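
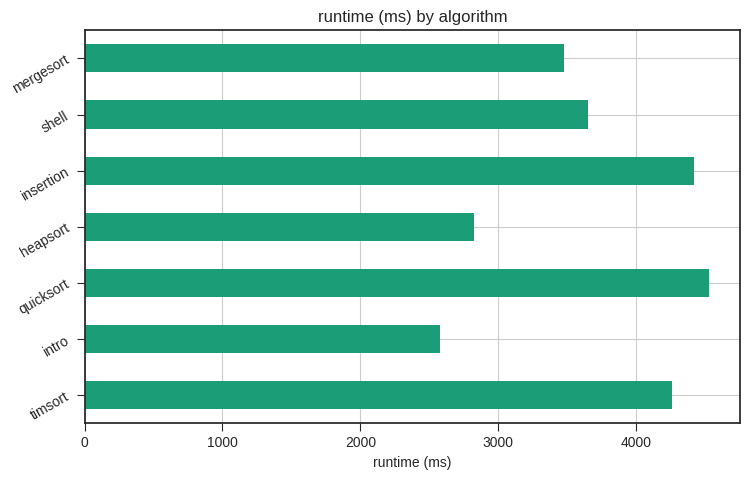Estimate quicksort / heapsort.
≈ 1.5×

quicksort ≈ 4500, heapsort ≈ 3000; 4500/3000 ≈ 1.5.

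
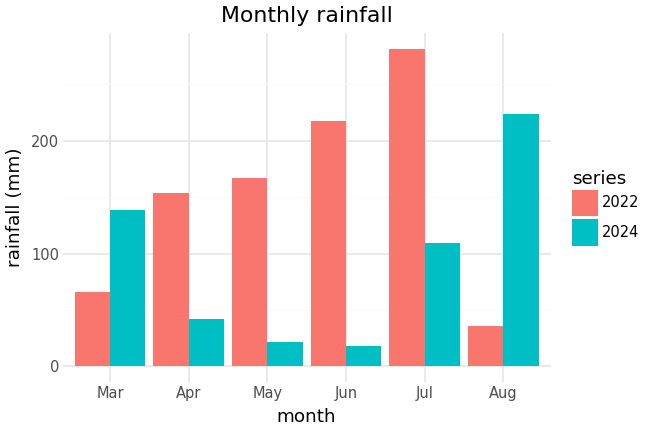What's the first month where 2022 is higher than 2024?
Mar: 2022 ≈ 75 vs 2024 ≈ 150 (not yet); Apr: 2022 ≈ 150 vs 2024 ≈ 50 (first crossover).

Apr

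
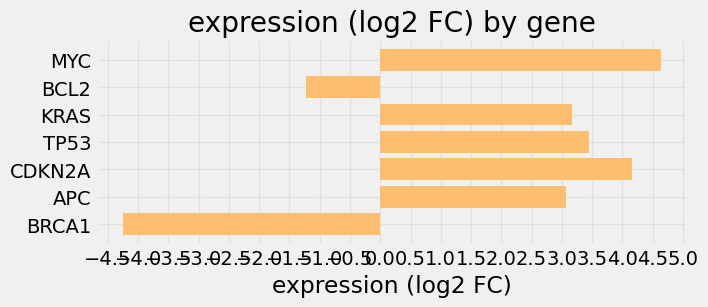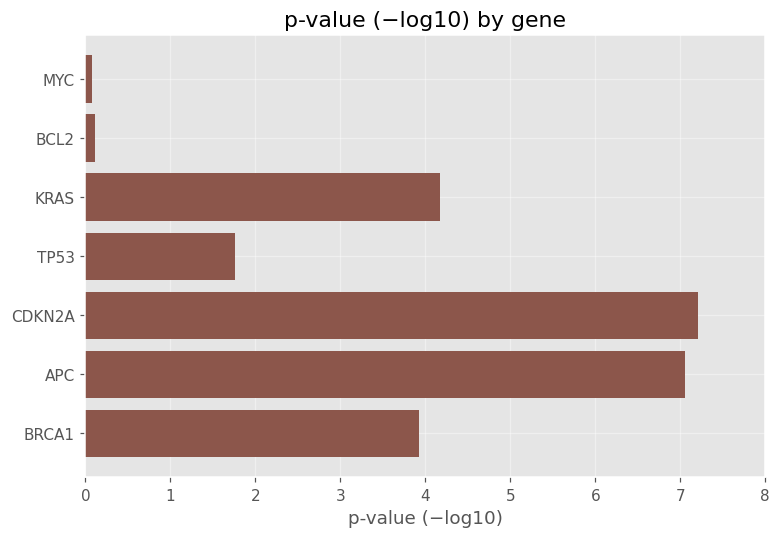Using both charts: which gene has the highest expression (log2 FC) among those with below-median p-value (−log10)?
Chart 2 median p-value (−log10) ≈ 4; below-median genes: MYC, BCL2, TP53. Among those, MYC has the highest expression (log2 FC) (≈ 4.5).

MYC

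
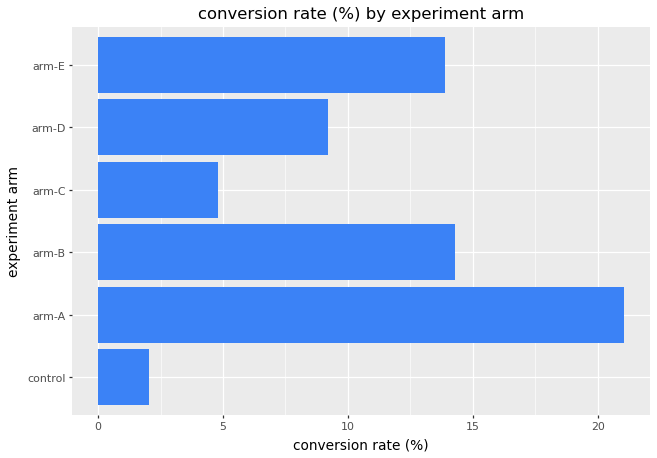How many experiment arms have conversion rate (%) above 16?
Above 16: arm-A.

1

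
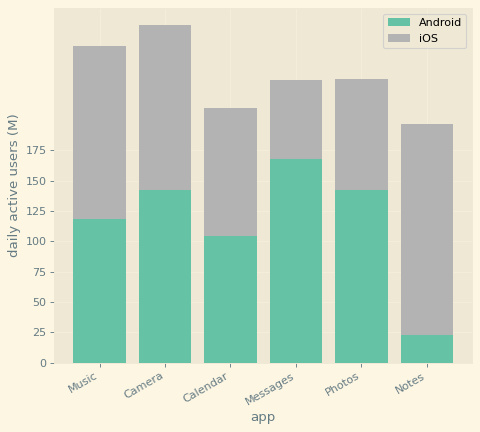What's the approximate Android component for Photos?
Android top ≈ 150, bottom ≈ 0; segment ≈ 150.

≈ 150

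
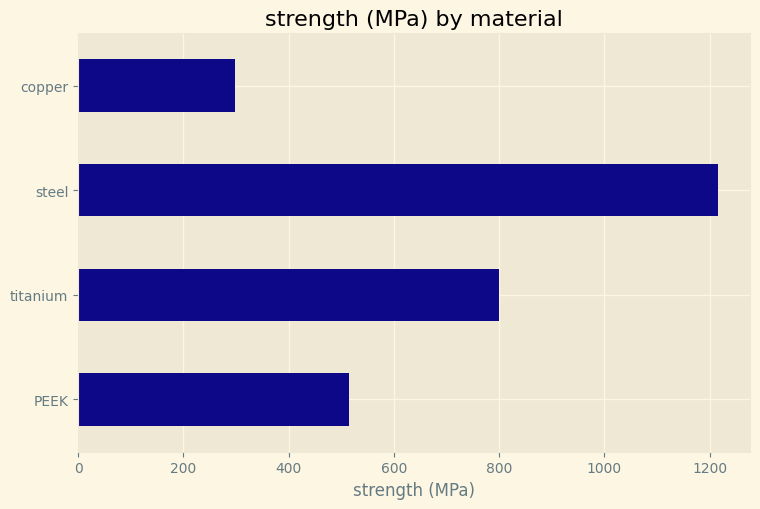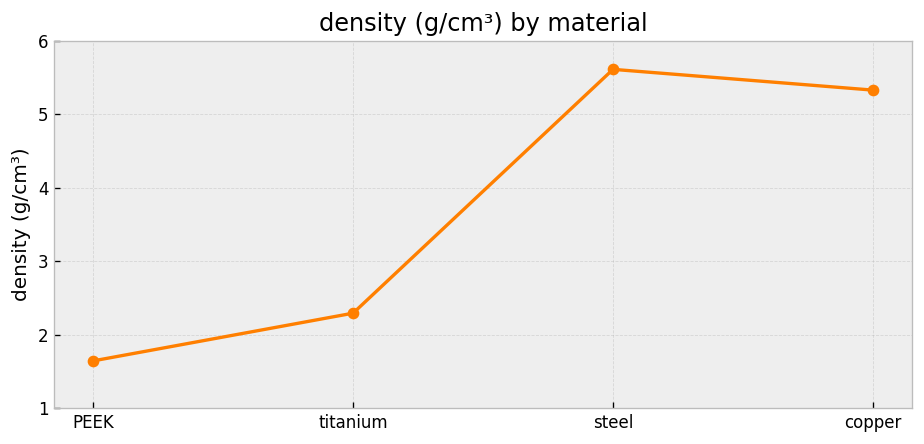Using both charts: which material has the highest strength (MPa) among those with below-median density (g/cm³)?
Chart 2 median density (g/cm³) ≈ 4; below-median materials: PEEK, titanium. Among those, titanium has the highest strength (MPa) (≈ 800).

titanium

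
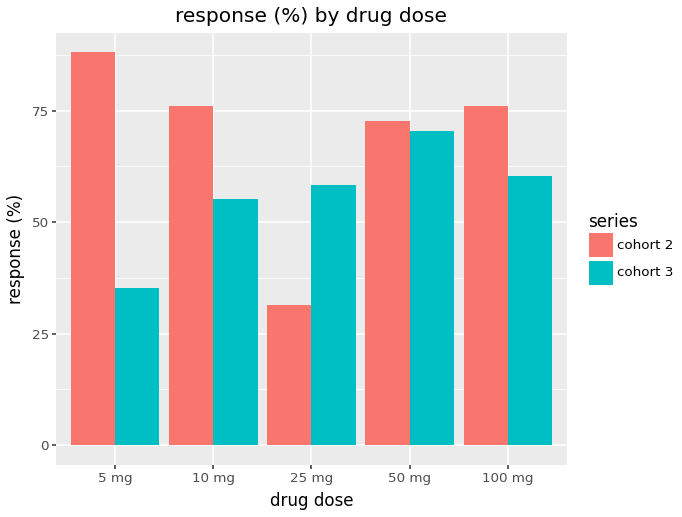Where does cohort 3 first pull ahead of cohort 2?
10 mg: cohort 3 ≈ 60 vs cohort 2 ≈ 80 (not yet); 25 mg: cohort 3 ≈ 60 vs cohort 2 ≈ 30 (first crossover).

25 mg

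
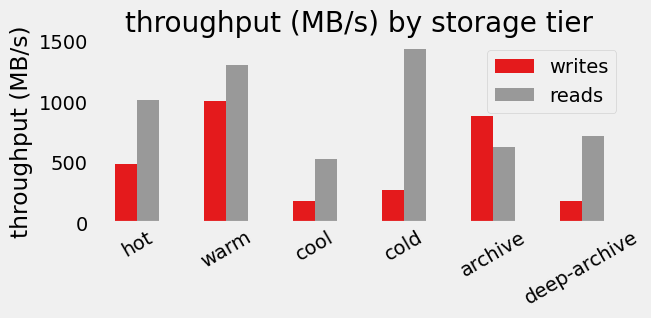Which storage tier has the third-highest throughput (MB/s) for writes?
Top 4 for writes: warm ≈ 1000, archive ≈ 800, hot ≈ 400, cold ≈ 200.

hot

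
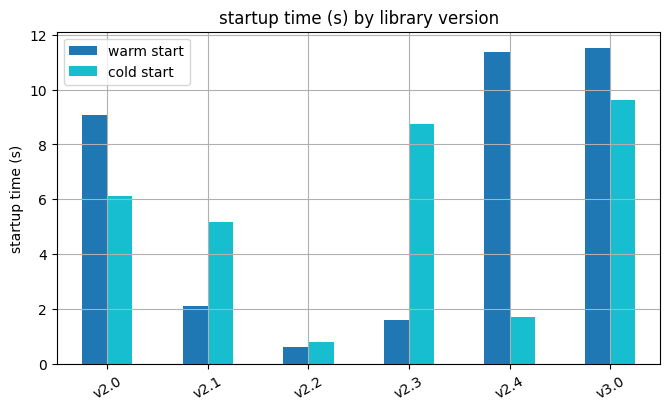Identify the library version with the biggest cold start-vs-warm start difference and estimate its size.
v2.4, ≈ 9 s

v2.4: cold start ≈ 2, warm start ≈ 11 → gap ≈ 9. Next-largest (v2.3) is only ≈ 7.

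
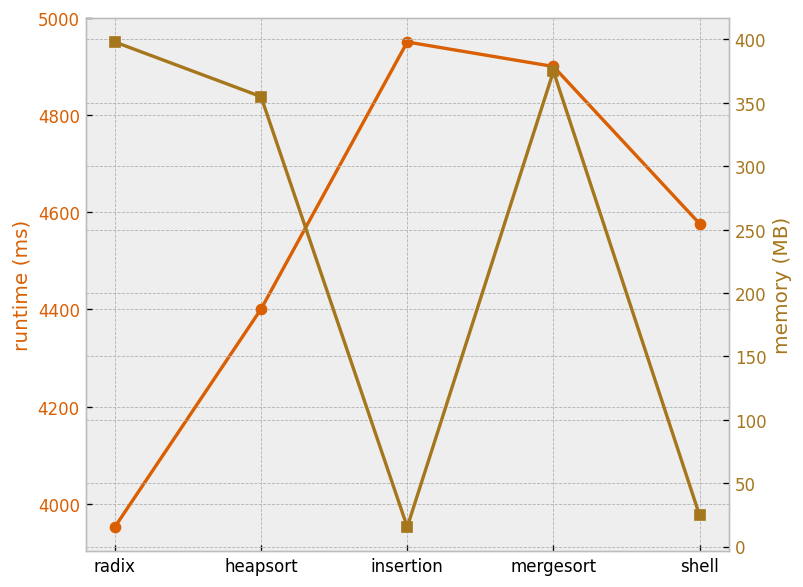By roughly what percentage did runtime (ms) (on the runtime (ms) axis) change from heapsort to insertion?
heapsort ≈ 4400, insertion ≈ 5000; (5000 − 4400) / 4400 ≈ +13.6%.

≈ +13.6%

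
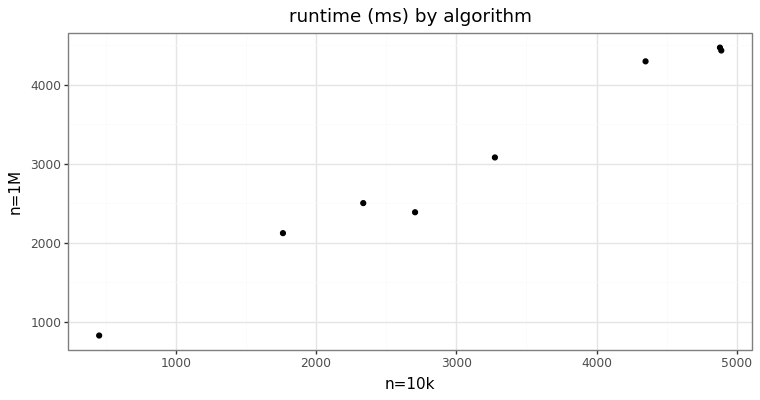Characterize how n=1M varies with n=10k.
positive, strong

Points are positively correlated; strong (|r| ≈ 1.0).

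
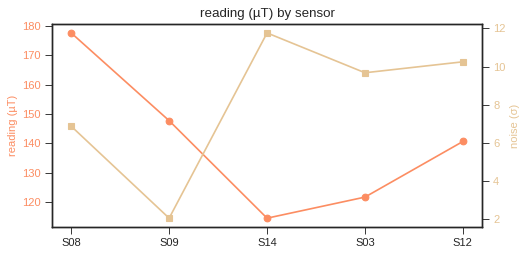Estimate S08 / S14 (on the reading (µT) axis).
S08 ≈ 180, S14 ≈ 110; 180/110 ≈ 1.64.

≈ 1.64×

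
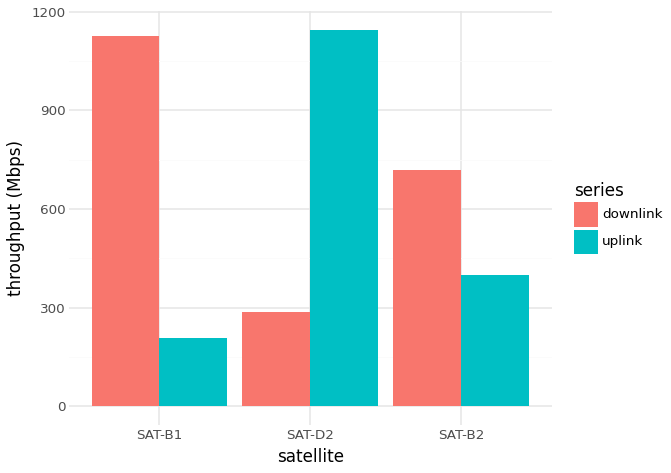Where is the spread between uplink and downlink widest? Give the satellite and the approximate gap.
SAT-B1, ≈ 900 Mbps

SAT-B1: uplink ≈ 200, downlink ≈ 1100 → gap ≈ 900. Next-largest (SAT-D2) is only ≈ 800.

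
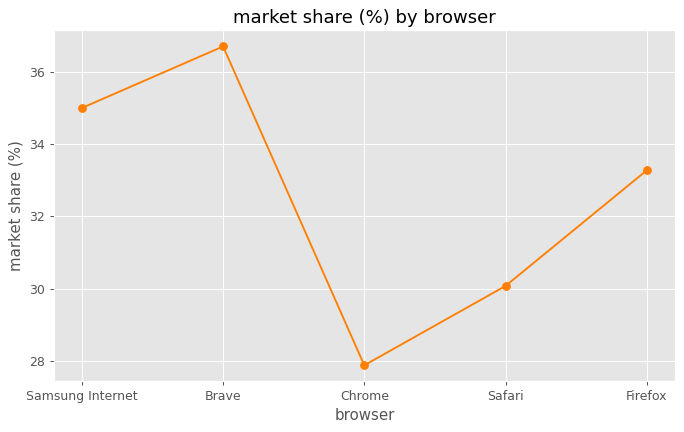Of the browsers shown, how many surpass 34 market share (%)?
Above 34: Samsung Internet, Brave.

2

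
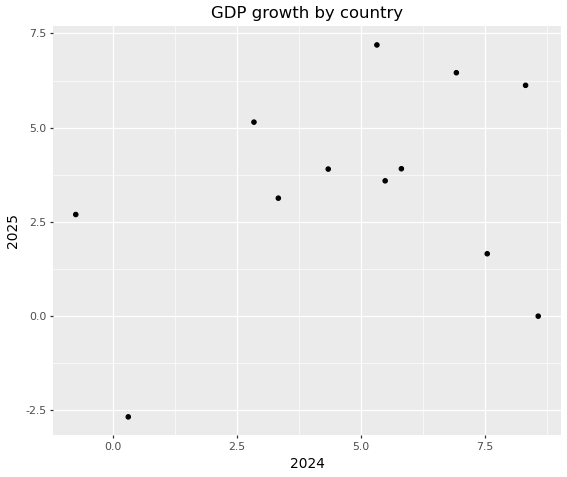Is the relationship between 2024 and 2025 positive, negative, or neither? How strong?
Points are positively correlated; weak (|r| ≈ 0.3).

positive, weak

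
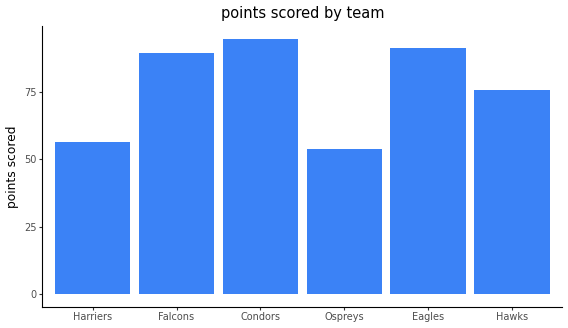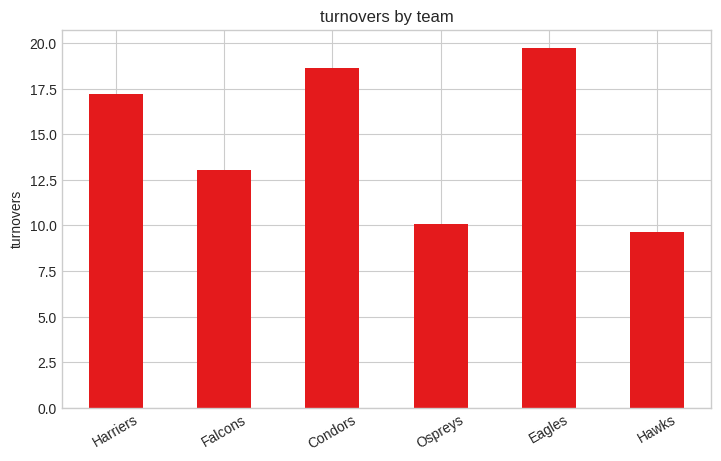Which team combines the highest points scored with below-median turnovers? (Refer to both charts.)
Falcons

Chart 2 median turnovers ≈ 16; below-median teams: Falcons, Ospreys, Hawks. Among those, Falcons has the highest points scored (≈ 90).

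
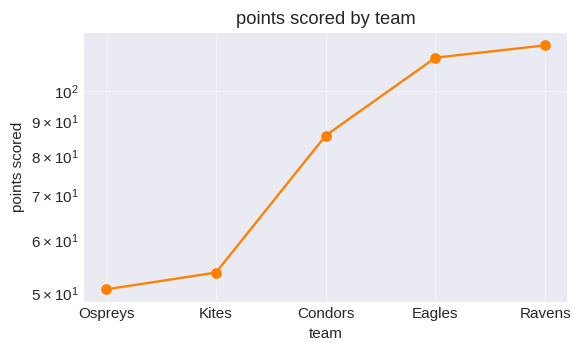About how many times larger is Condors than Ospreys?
Condors ≈ 90, Ospreys ≈ 50; 90/50 ≈ 1.8.

≈ 1.8×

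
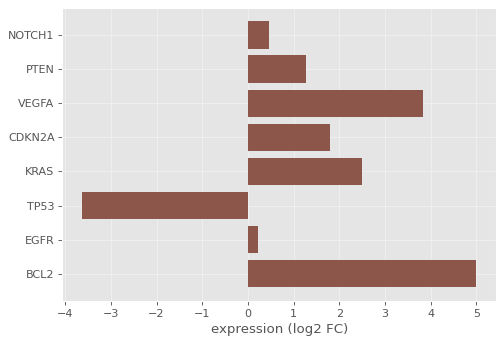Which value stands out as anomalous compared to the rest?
TP53 ≈ -4; the rest sit between ≈ 0 and ≈ 5.

TP53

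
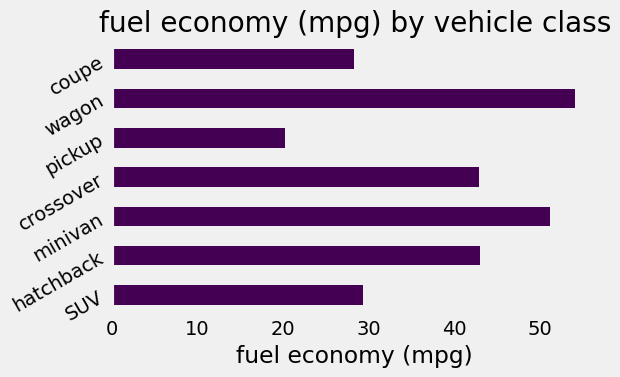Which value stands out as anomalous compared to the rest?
pickup ≈ 20; the rest sit between ≈ 30 and ≈ 55.

pickup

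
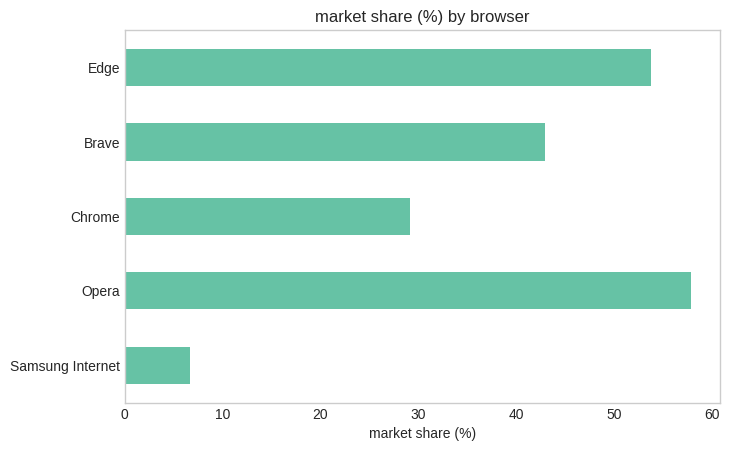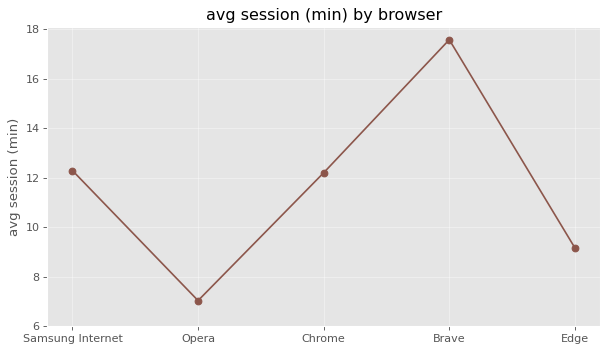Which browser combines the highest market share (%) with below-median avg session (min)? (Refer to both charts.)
Chart 2 median avg session (min) ≈ 12; below-median browsers: Opera, Edge. Among those, Opera has the highest market share (%) (≈ 60).

Opera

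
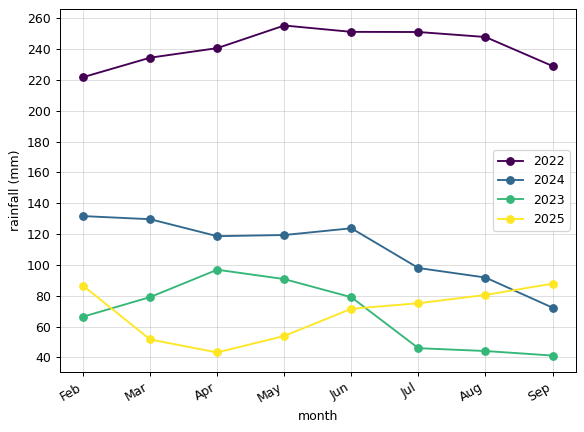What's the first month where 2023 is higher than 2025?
Mar

Feb: 2023 ≈ 60 vs 2025 ≈ 80 (not yet); Mar: 2023 ≈ 80 vs 2025 ≈ 60 (first crossover).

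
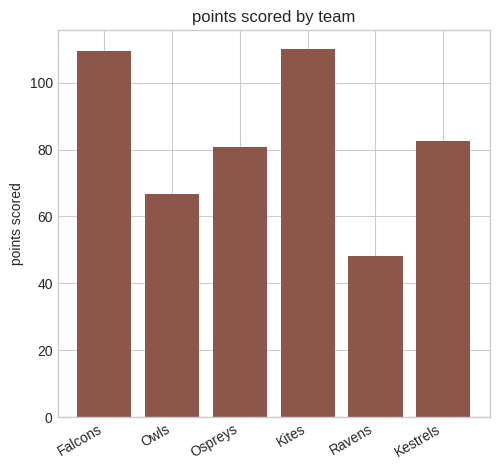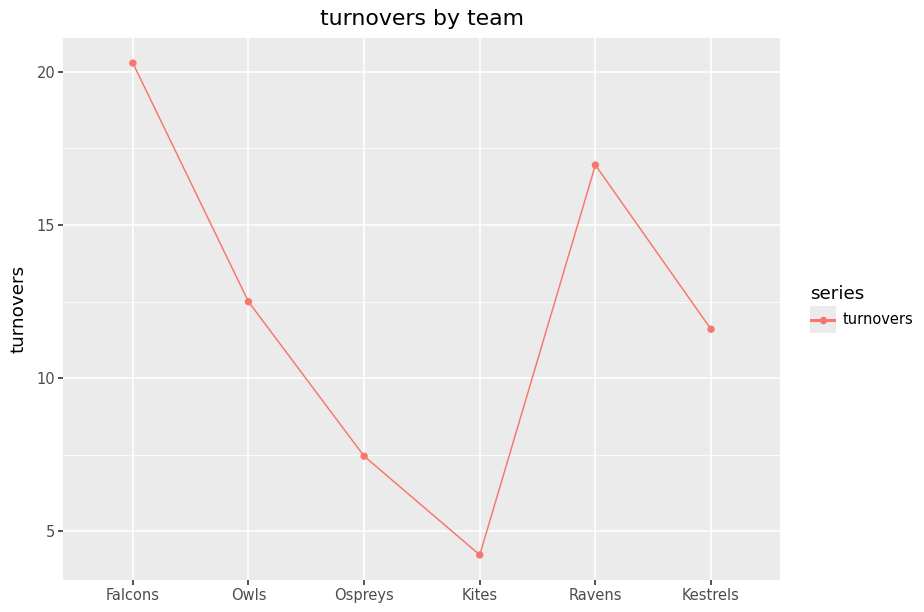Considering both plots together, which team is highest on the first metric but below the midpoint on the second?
Chart 2 median turnovers ≈ 12; below-median teams: Ospreys, Kites, Kestrels. Among those, Kites has the highest points scored (≈ 120).

Kites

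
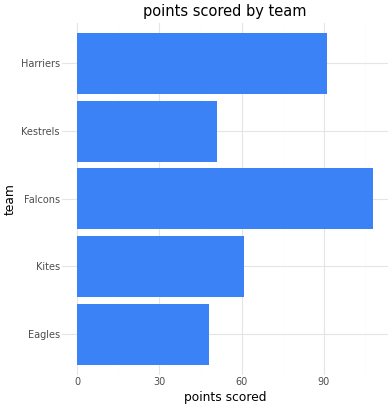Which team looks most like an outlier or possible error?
Falcons

Falcons ≈ 110; the rest sit between ≈ 50 and ≈ 90.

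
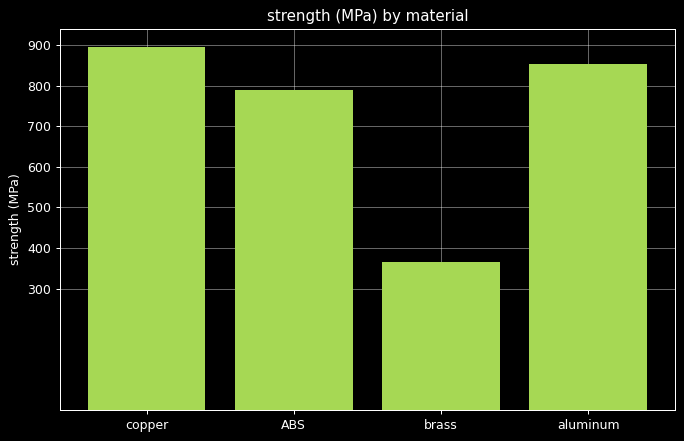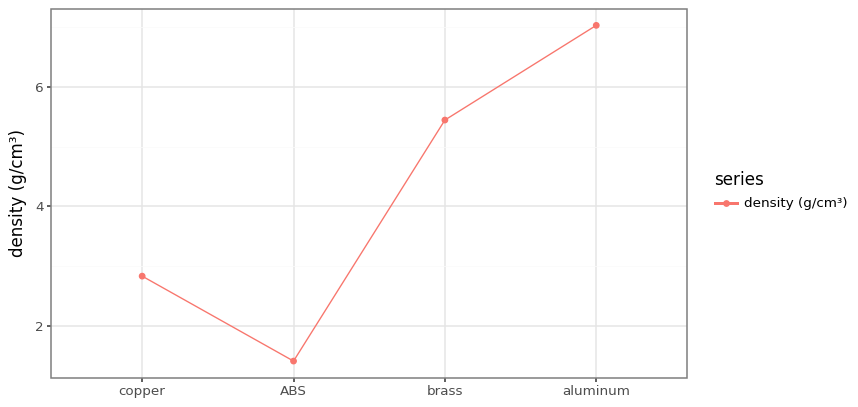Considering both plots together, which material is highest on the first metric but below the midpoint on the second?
Chart 2 median density (g/cm³) ≈ 4; below-median materials: copper, ABS. Among those, copper has the highest strength (MPa) (≈ 900).

copper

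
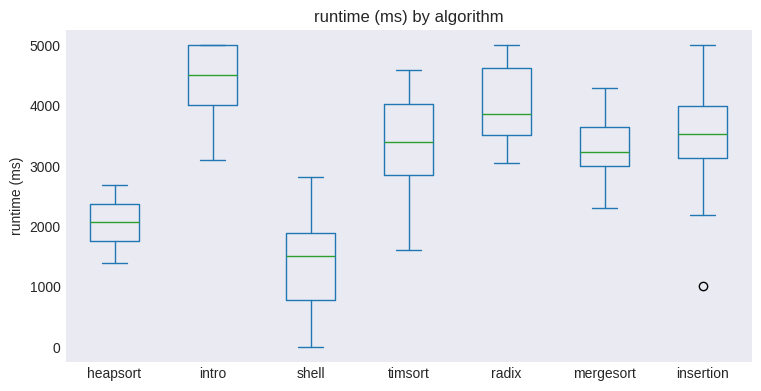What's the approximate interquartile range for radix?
≈ 1000

Q3 ≈ 4500, Q1 ≈ 3500; IQR ≈ 1000.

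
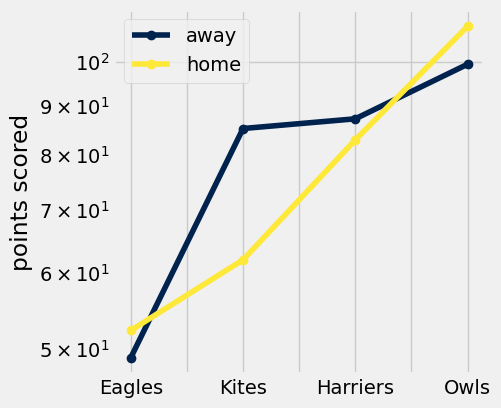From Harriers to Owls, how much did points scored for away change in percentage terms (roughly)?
≈ +11.1%

Harriers ≈ 90, Owls ≈ 100; (100 − 90) / 90 ≈ +11.1%.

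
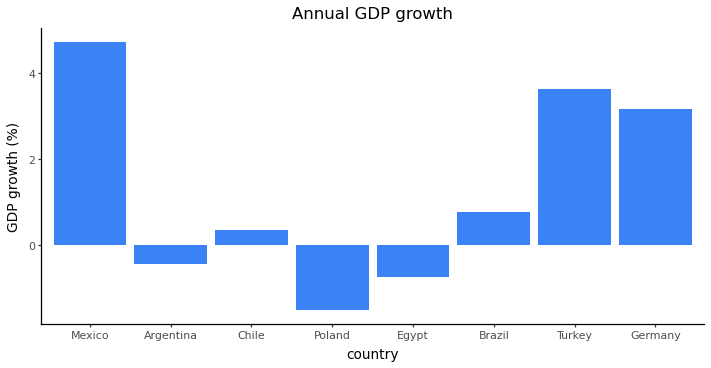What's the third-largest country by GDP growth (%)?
Germany

Top 4: Mexico ≈ 5, Turkey ≈ 4, Germany ≈ 3, Brazil ≈ 1.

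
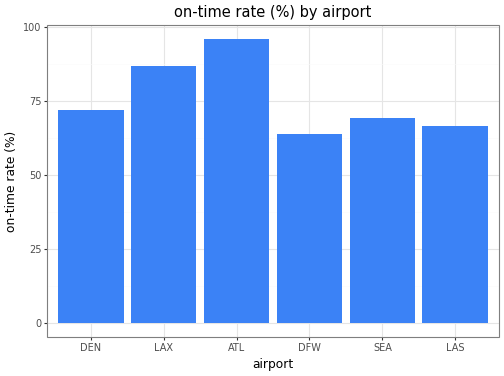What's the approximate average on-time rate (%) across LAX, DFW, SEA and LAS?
≈ 72

(90 + 60 + 70 + 70) / 4 ≈ 72.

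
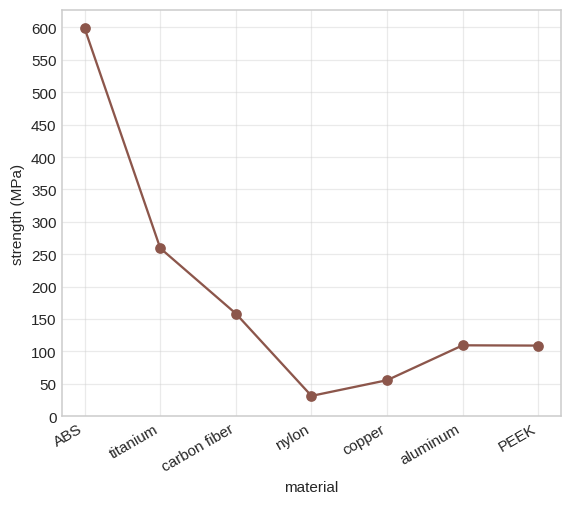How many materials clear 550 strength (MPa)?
1

Above 550: ABS.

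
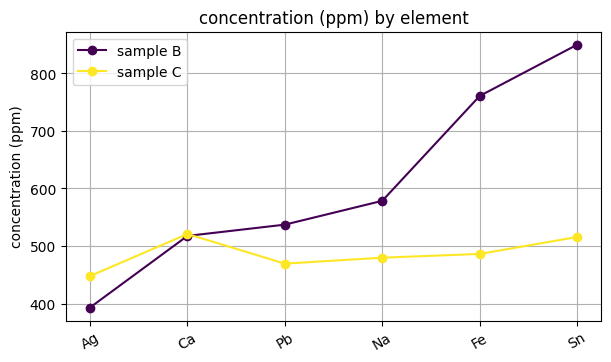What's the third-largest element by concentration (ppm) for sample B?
Na

Top 4 for sample B: Sn ≈ 850, Fe ≈ 750, Na ≈ 600, Pb ≈ 550.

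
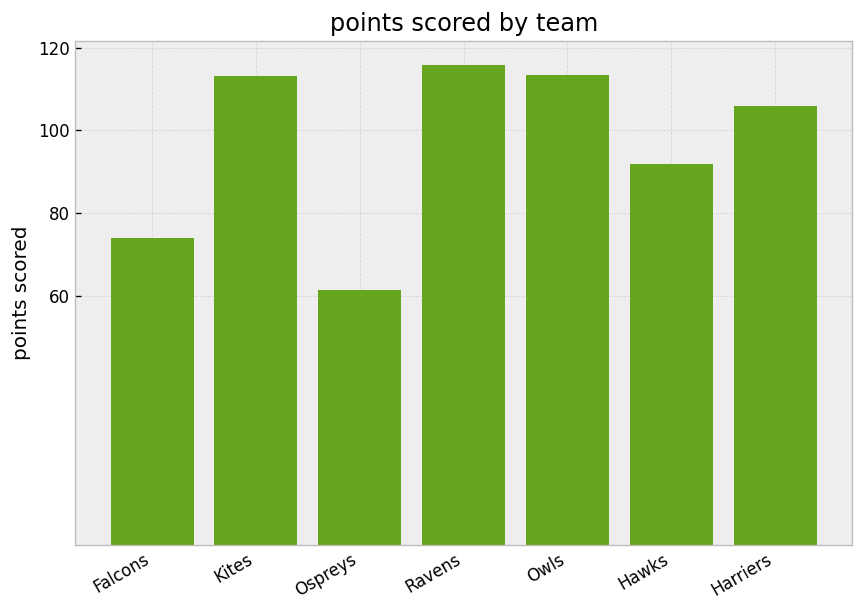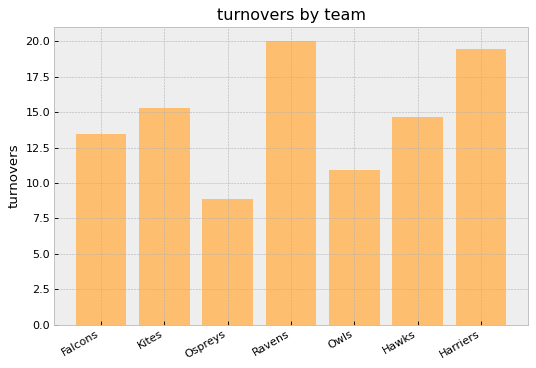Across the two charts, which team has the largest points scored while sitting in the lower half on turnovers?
Chart 2 median turnovers ≈ 14; below-median teams: Falcons, Ospreys, Owls. Among those, Owls has the highest points scored (≈ 120).

Owls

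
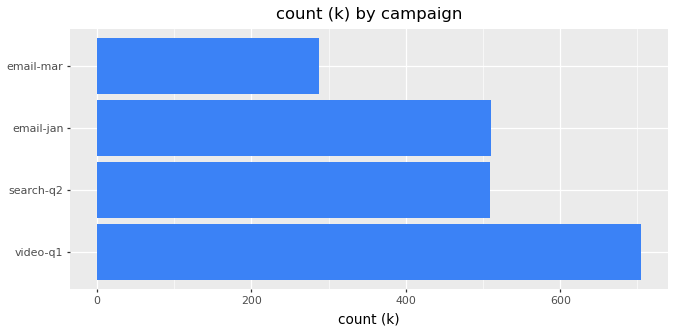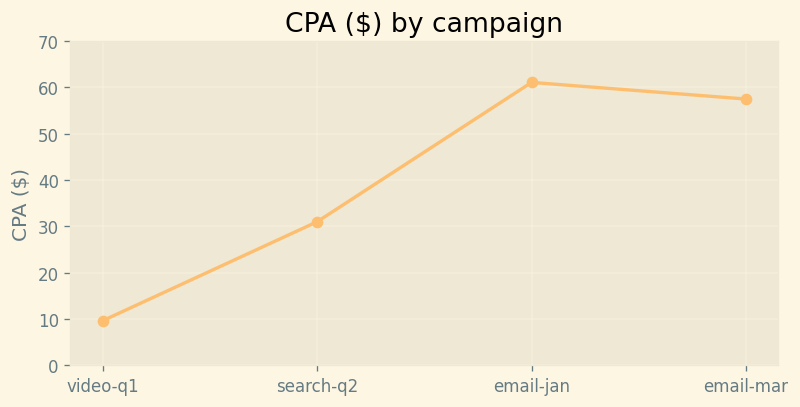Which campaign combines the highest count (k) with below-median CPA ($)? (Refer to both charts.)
Chart 2 median CPA ($) ≈ 40; below-median campaigns: video-q1, search-q2. Among those, video-q1 has the highest count (k) (≈ 700).

video-q1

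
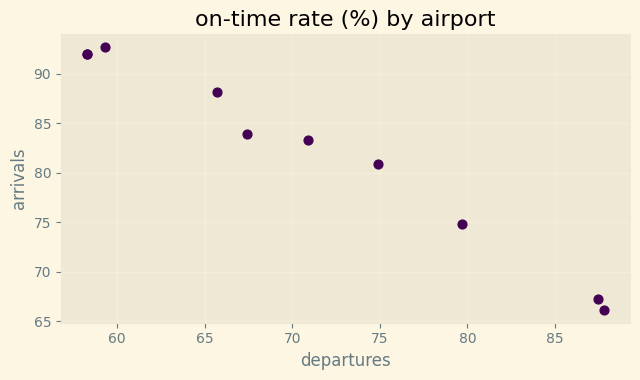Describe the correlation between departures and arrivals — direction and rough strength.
Points are negatively correlated; strong (|r| ≈ 1.0).

negative, strong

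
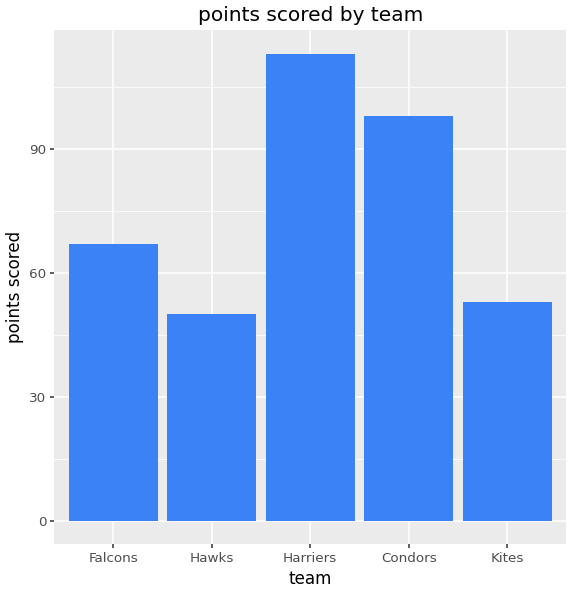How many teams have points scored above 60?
Above 60: Falcons, Harriers, Condors.

3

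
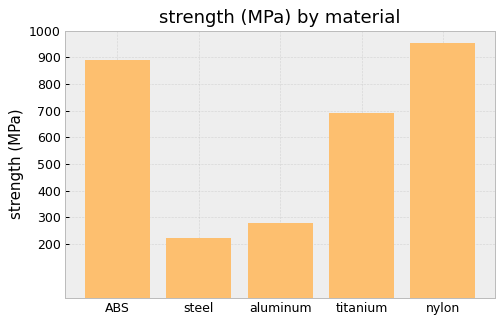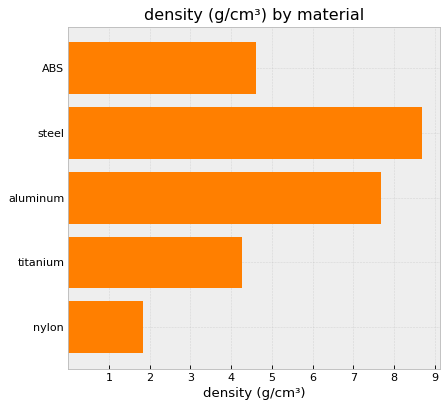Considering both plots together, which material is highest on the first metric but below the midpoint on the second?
Chart 2 median density (g/cm³) ≈ 5; below-median materials: titanium, nylon. Among those, nylon has the highest strength (MPa) (≈ 1000).

nylon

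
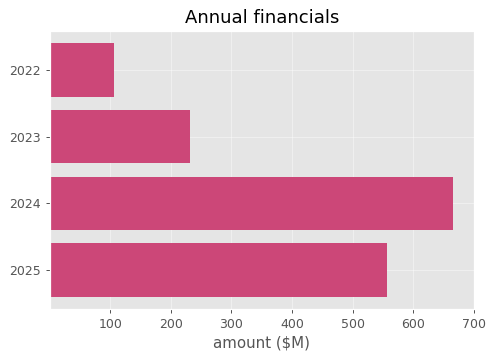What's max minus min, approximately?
Max 2024 ≈ 700, min 2022 ≈ 100; range ≈ 600.

≈ 600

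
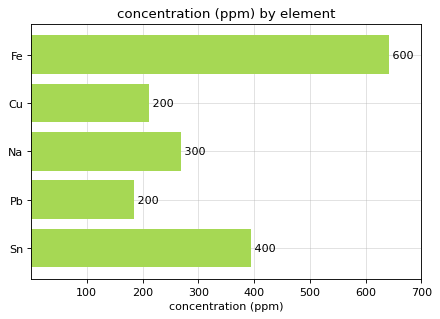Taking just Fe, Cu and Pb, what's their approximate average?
(600 + 200 + 200) / 3 ≈ 333.

≈ 333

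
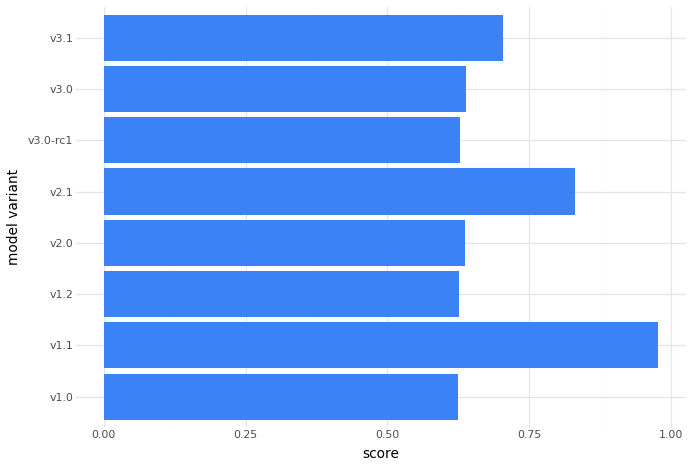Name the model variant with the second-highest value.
v2.1

Top 3: v1.1 ≈ 1.0, v2.1 ≈ 0.8, v3.1 ≈ 0.7.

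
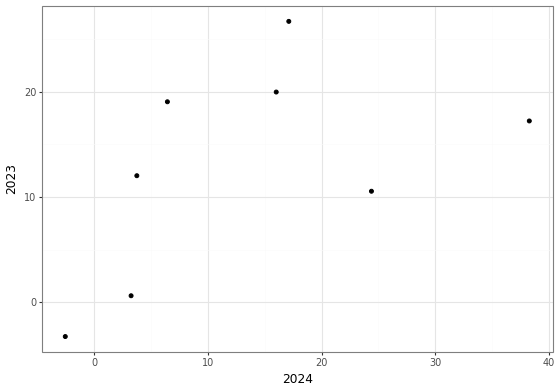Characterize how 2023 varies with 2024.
Points are positively correlated; moderate (|r| ≈ 0.5).

positive, moderate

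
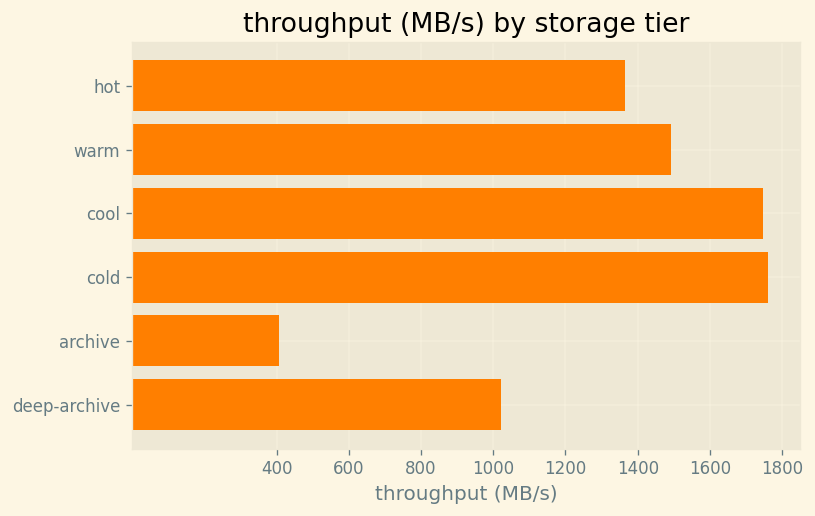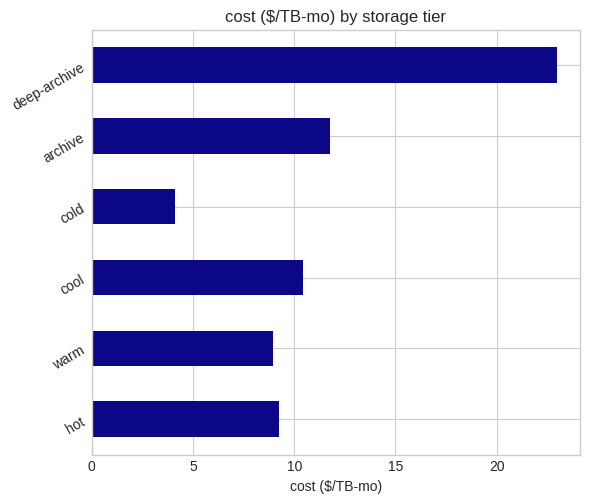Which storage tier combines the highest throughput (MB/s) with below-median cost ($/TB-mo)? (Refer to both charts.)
cold

Chart 2 median cost ($/TB-mo) ≈ 10; below-median storage tiers: hot, warm, cold. Among those, cold has the highest throughput (MB/s) (≈ 1800).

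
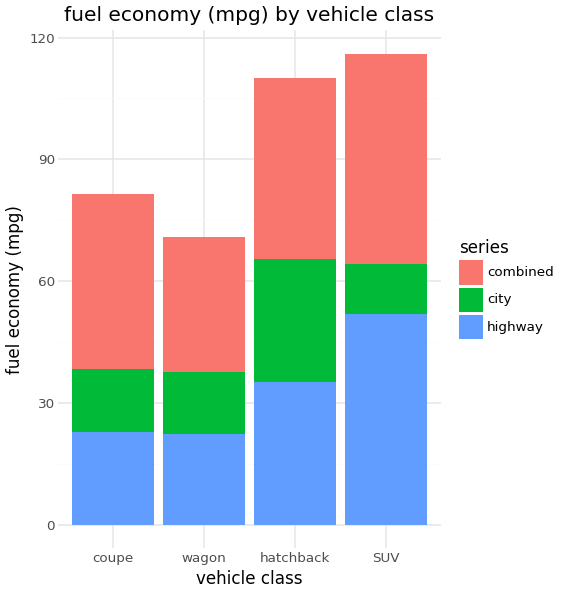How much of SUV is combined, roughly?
combined top ≈ 120, bottom ≈ 60; segment ≈ 60.

≈ 60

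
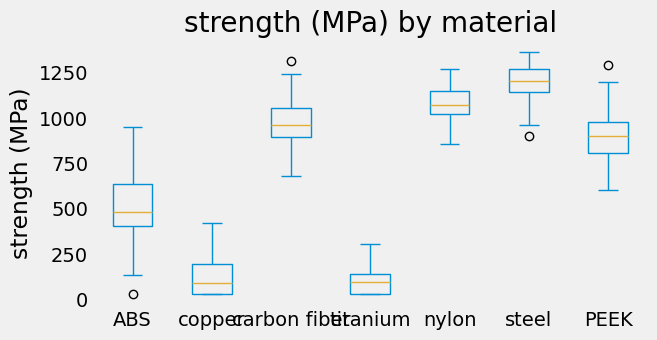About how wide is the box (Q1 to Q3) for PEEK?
≈ 200

Q3 ≈ 1000, Q1 ≈ 800; IQR ≈ 200.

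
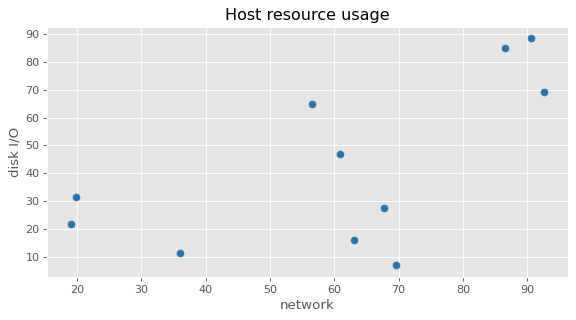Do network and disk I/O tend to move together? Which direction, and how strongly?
positive, moderate

Points are positively correlated; moderate (|r| ≈ 0.6).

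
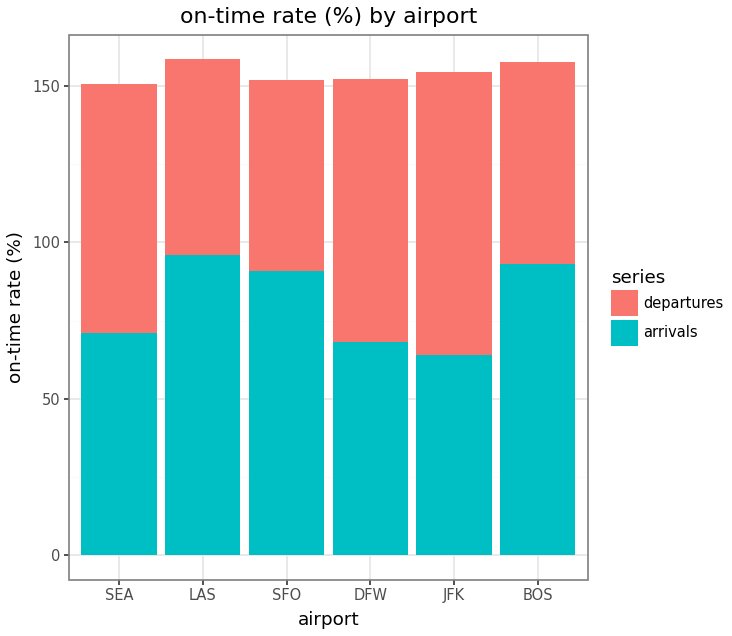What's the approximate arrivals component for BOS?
≈ 100

arrivals top ≈ 100, bottom ≈ 0; segment ≈ 100.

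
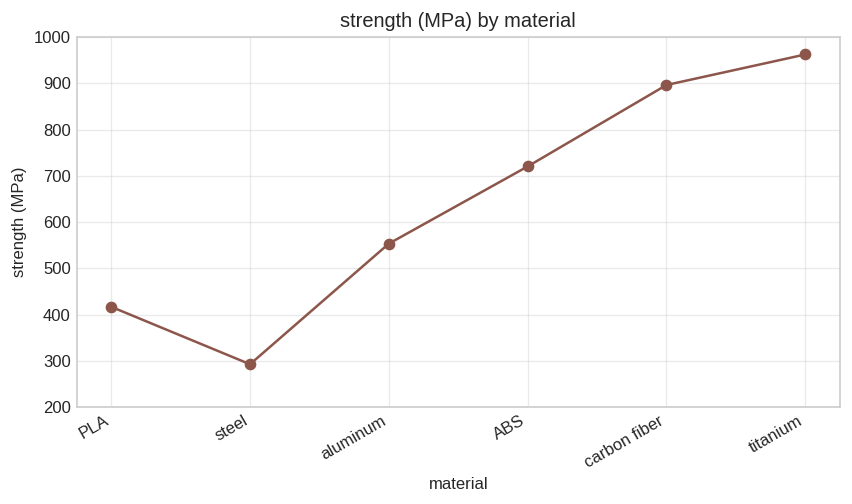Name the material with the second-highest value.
carbon fiber

Top 3: titanium ≈ 1000, carbon fiber ≈ 900, ABS ≈ 700.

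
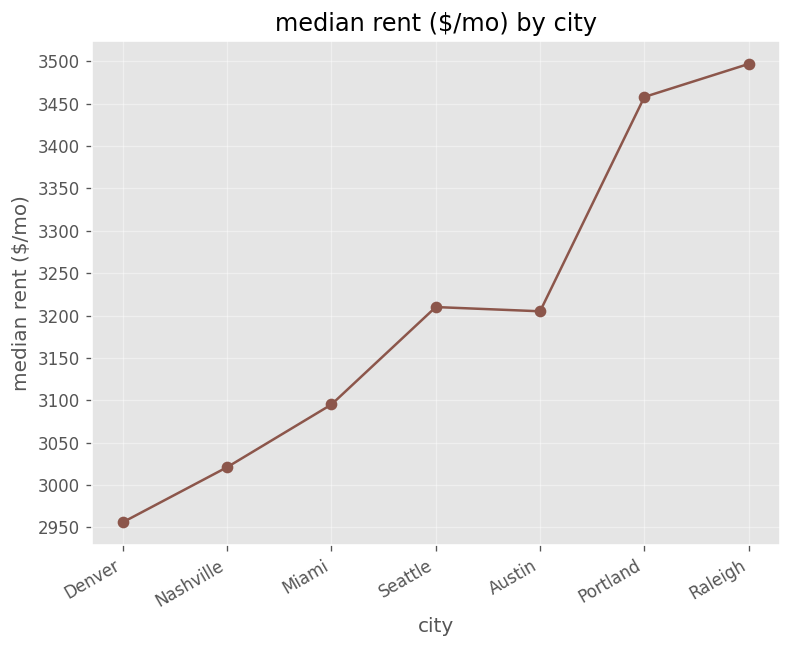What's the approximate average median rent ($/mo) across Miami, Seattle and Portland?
≈ 3250

(3100 + 3200 + 3450) / 3 ≈ 3250.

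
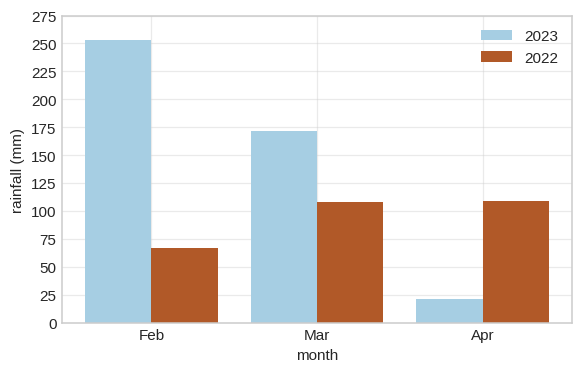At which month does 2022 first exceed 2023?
Mar: 2022 ≈ 100 vs 2023 ≈ 175 (not yet); Apr: 2022 ≈ 100 vs 2023 ≈ 25 (first crossover).

Apr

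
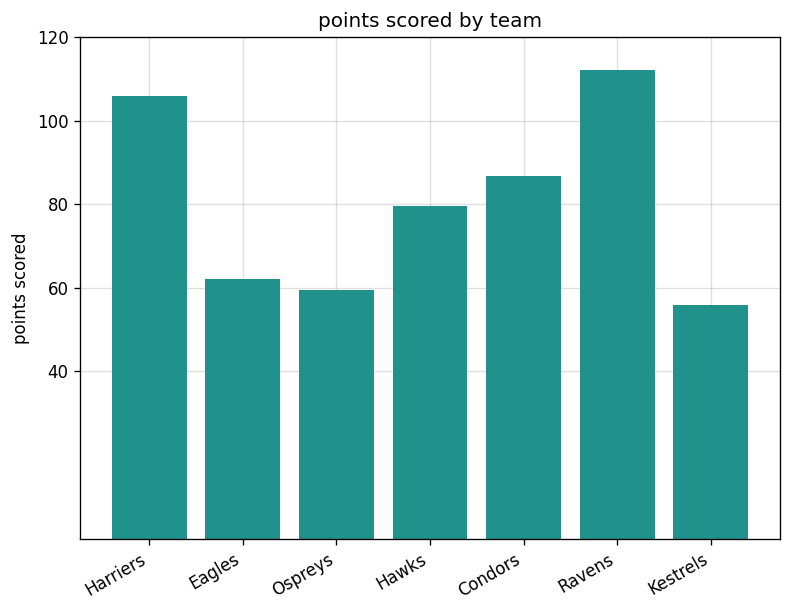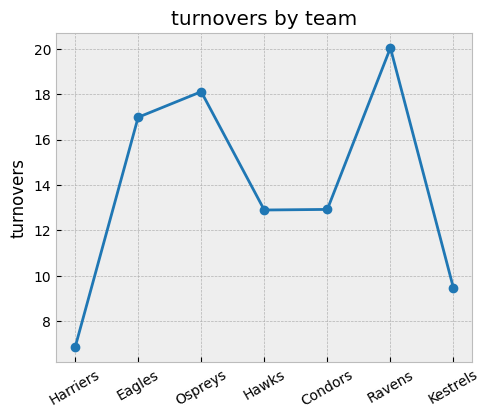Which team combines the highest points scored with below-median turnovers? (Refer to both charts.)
Harriers

Chart 2 median turnovers ≈ 12; below-median teams: Harriers, Hawks, Kestrels. Among those, Harriers has the highest points scored (≈ 100).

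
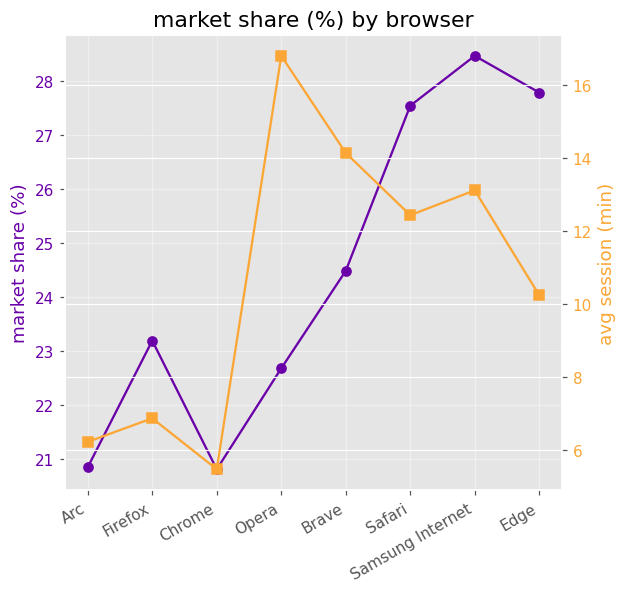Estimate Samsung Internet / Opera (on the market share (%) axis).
≈ 1.22×

Samsung Internet ≈ 28, Opera ≈ 23; 28/23 ≈ 1.22.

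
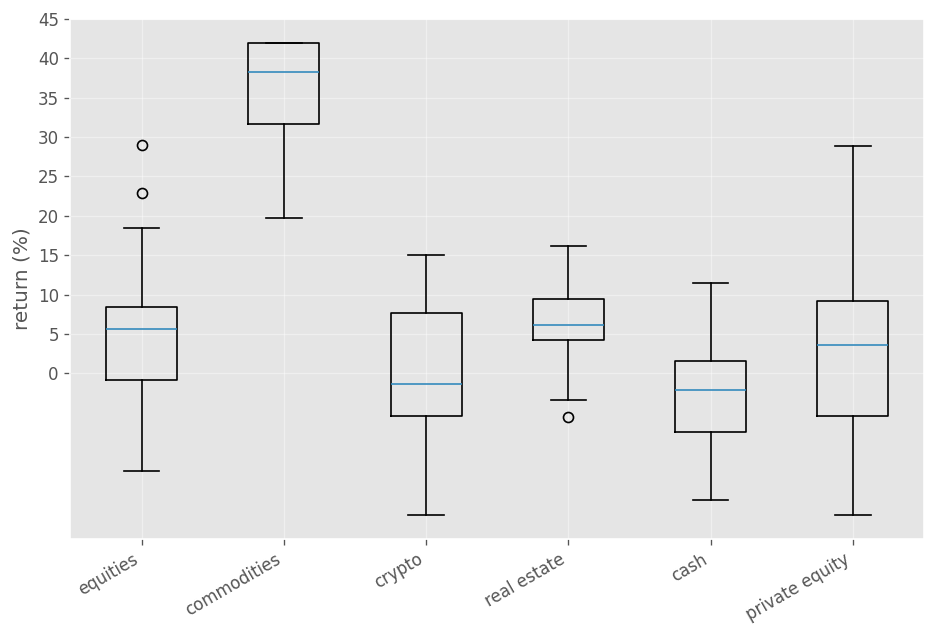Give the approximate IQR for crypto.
Q3 ≈ 10, Q1 ≈ -5; IQR ≈ 15.

≈ 15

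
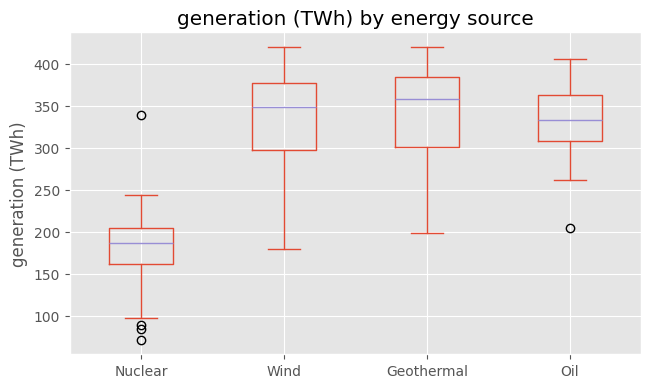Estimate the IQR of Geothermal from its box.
Q3 ≈ 380, Q1 ≈ 300; IQR ≈ 80.

≈ 80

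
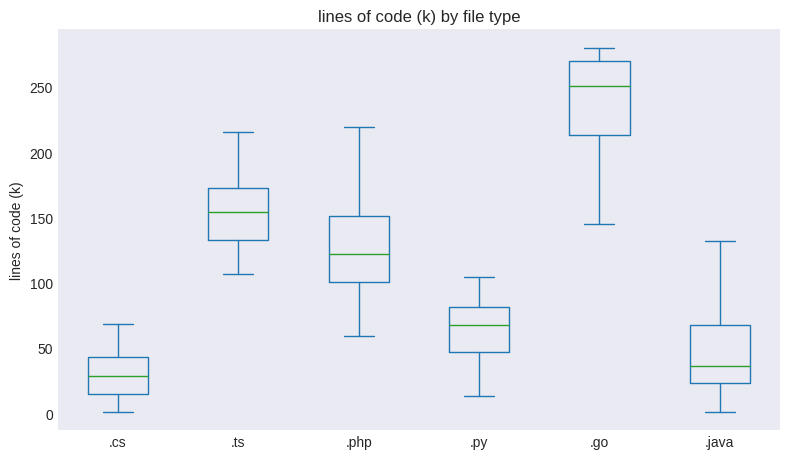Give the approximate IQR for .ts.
≈ 40

Q3 ≈ 180, Q1 ≈ 140; IQR ≈ 40.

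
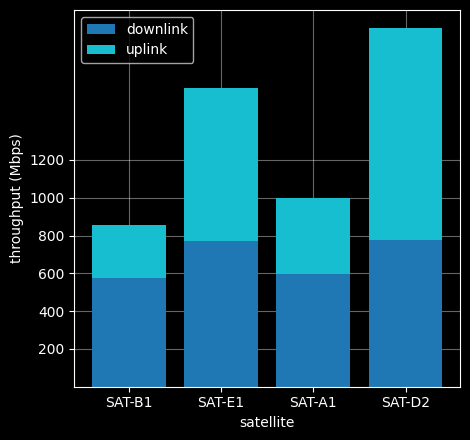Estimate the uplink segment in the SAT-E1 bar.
≈ 800

uplink top ≈ 1600, bottom ≈ 800; segment ≈ 800.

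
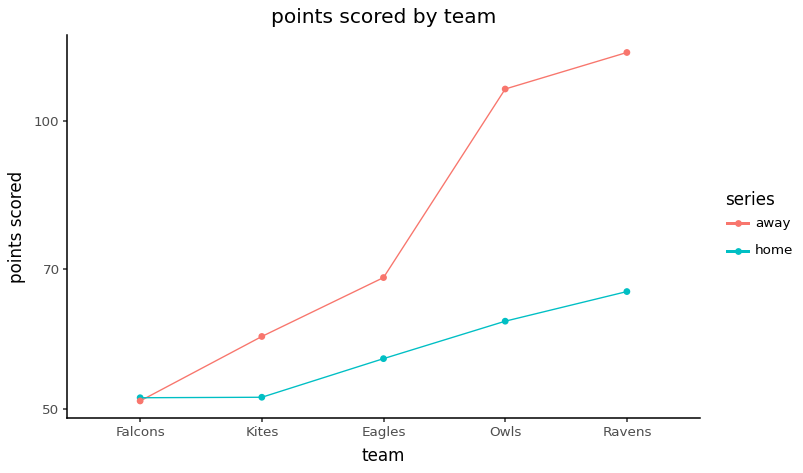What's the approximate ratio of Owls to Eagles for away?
Owls ≈ 110, Eagles ≈ 70; 110/70 ≈ 1.57.

≈ 1.57×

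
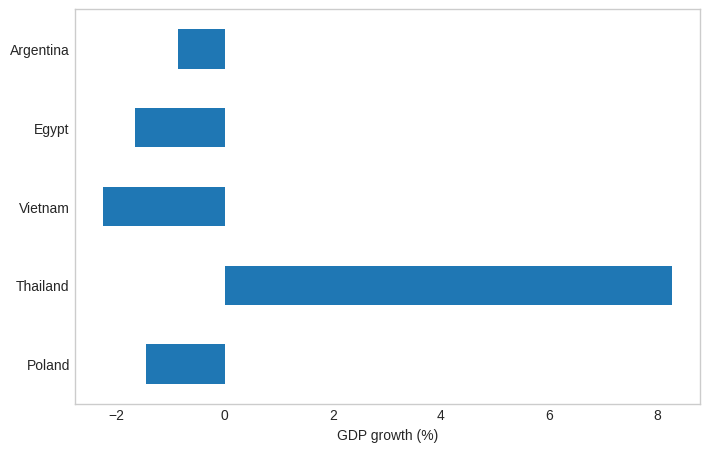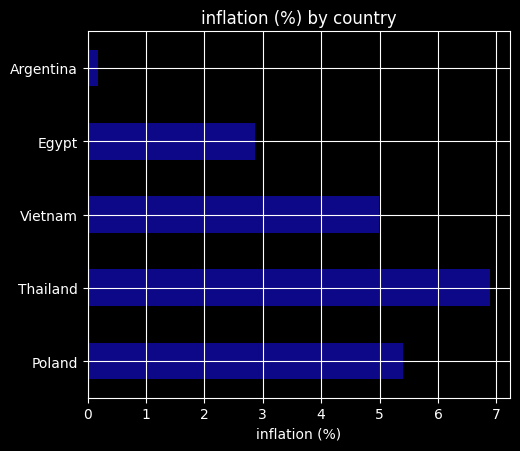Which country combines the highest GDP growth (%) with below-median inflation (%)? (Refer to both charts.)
Chart 2 median inflation (%) ≈ 5; below-median countries: Egypt, Argentina. Among those, Argentina has the highest GDP growth (%) (≈ -1).

Argentina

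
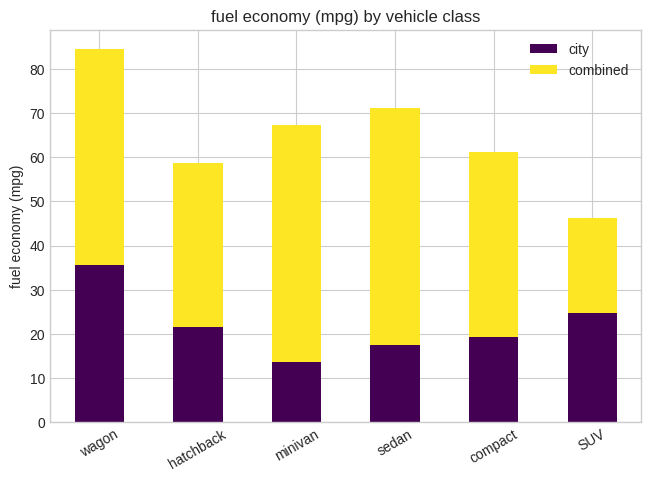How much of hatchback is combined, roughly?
combined top ≈ 60, bottom ≈ 20; segment ≈ 40.

≈ 40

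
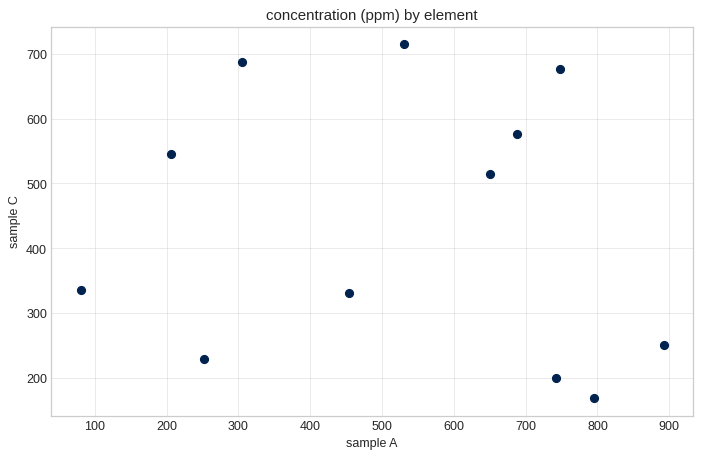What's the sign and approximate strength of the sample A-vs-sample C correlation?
Points are roughly uncorrelated; weak (|r| ≈ 0.1).

no clear correlation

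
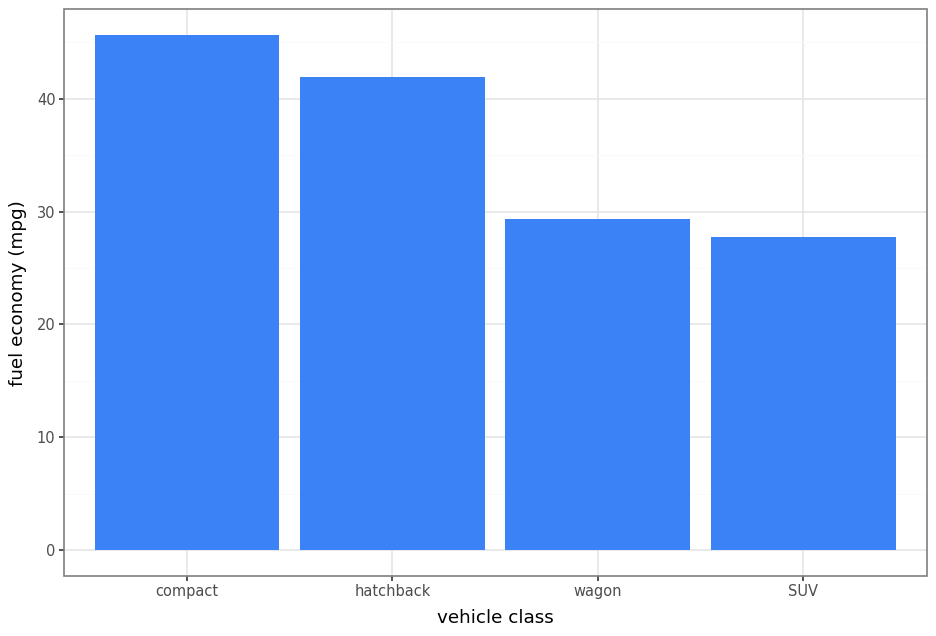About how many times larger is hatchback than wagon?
hatchback ≈ 40, wagon ≈ 30; 40/30 ≈ 1.33.

≈ 1.33×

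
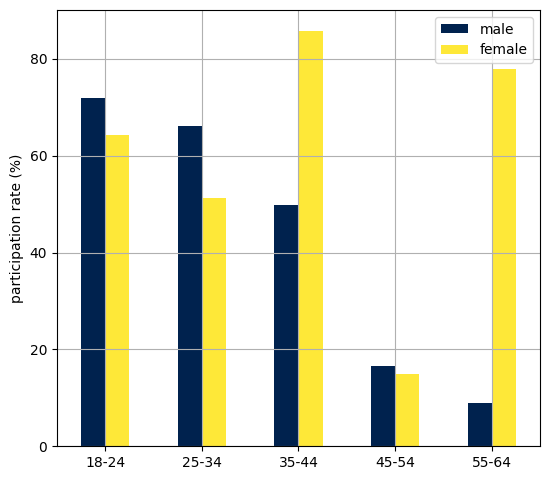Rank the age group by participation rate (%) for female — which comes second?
Top 3 for female: 35-44 ≈ 90, 55-64 ≈ 80, 18-24 ≈ 60.

55-64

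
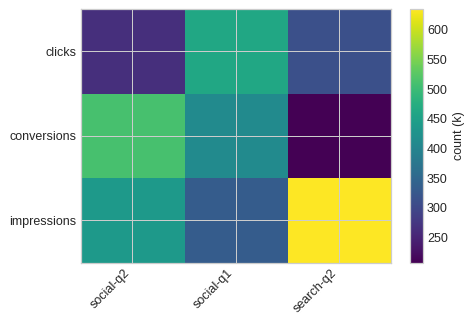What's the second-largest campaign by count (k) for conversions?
social-q1

Top 3 for conversions: social-q2 ≈ 500, social-q1 ≈ 400, search-q2 ≈ 200.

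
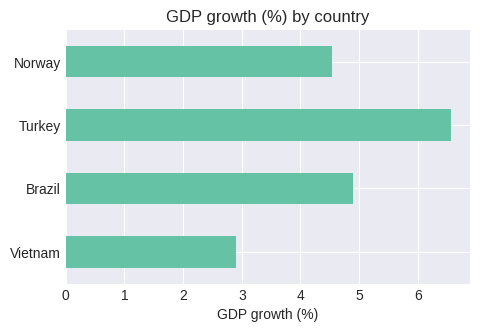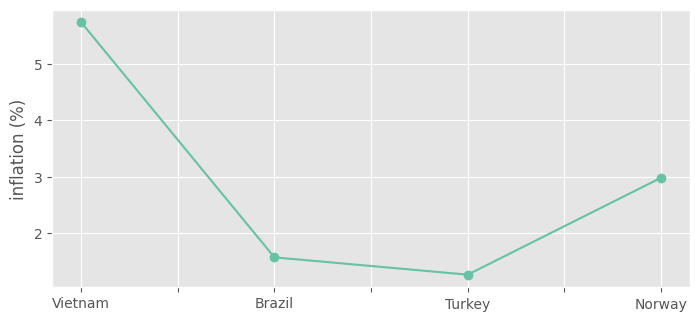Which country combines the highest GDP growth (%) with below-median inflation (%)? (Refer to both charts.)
Chart 2 median inflation (%) ≈ 2; below-median countries: Brazil, Turkey. Among those, Turkey has the highest GDP growth (%) (≈ 7).

Turkey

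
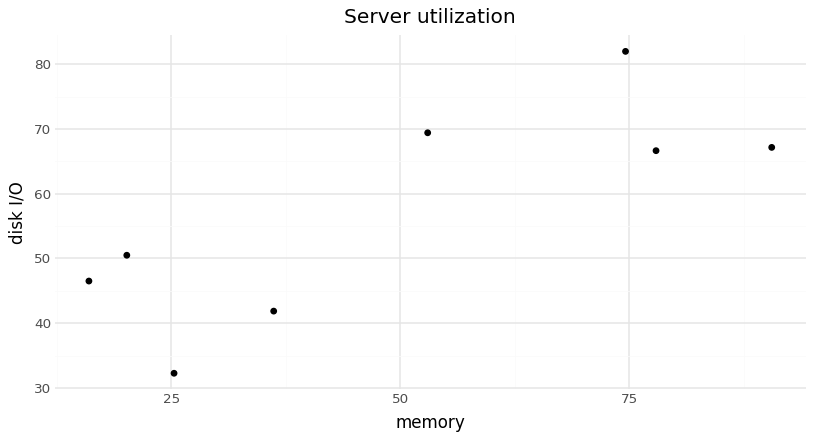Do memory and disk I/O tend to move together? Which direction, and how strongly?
Points are positively correlated; strong (|r| ≈ 0.8).

positive, strong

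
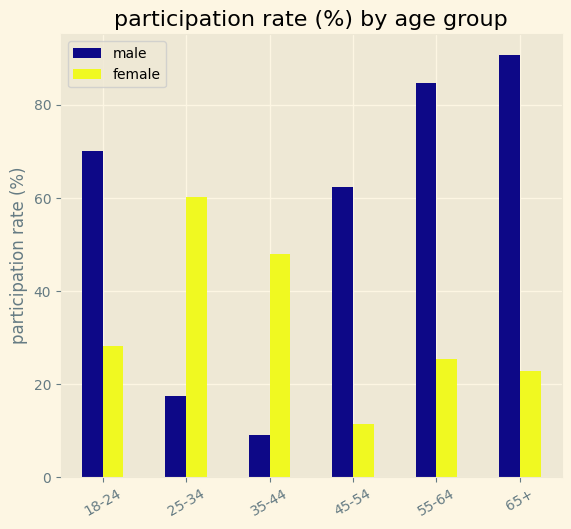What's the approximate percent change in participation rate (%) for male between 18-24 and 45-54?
18-24 ≈ 70, 45-54 ≈ 60; (60 − 70) / 70 ≈ -14.3%.

≈ -14.3%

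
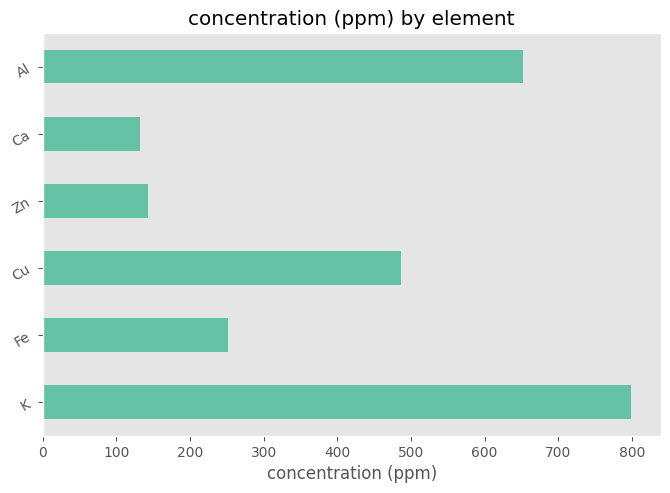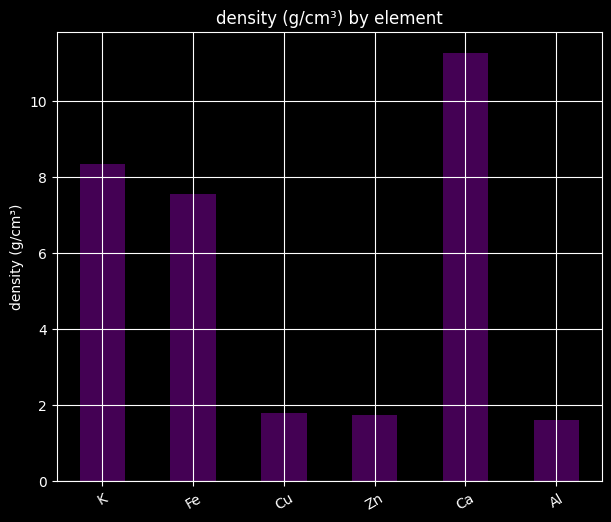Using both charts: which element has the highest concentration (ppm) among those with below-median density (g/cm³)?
Chart 2 median density (g/cm³) ≈ 4; below-median elements: Cu, Zn, Al. Among those, Al has the highest concentration (ppm) (≈ 700).

Al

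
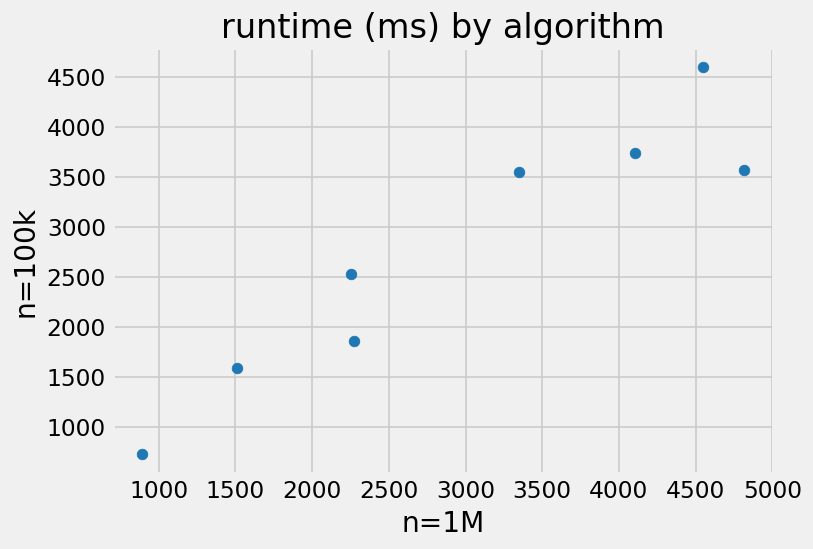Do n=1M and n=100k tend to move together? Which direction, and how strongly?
Points are positively correlated; strong (|r| ≈ 0.9).

positive, strong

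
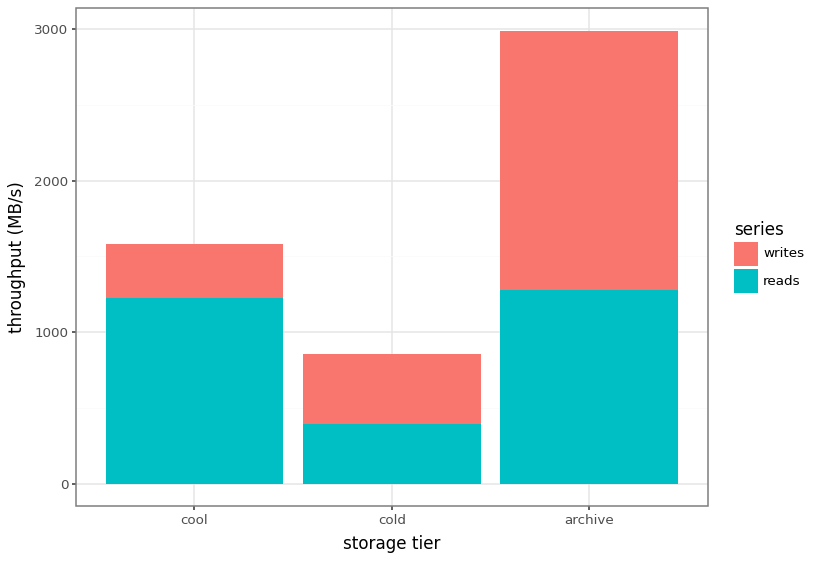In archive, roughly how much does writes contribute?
writes top ≈ 3000, bottom ≈ 1500; segment ≈ 1500.

≈ 1500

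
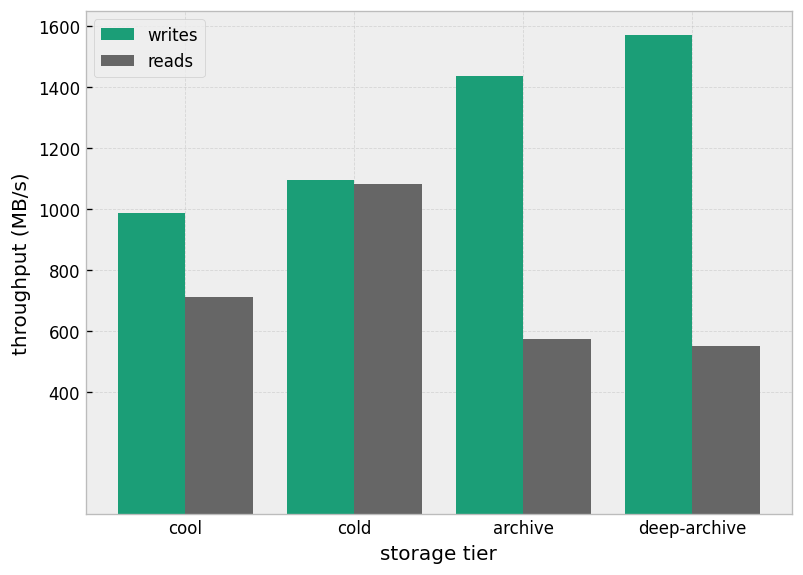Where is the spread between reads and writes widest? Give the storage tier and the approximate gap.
deep-archive, ≈ 1000 MB/s

deep-archive: reads ≈ 600, writes ≈ 1600 → gap ≈ 1000. Next-largest (archive) is only ≈ 800.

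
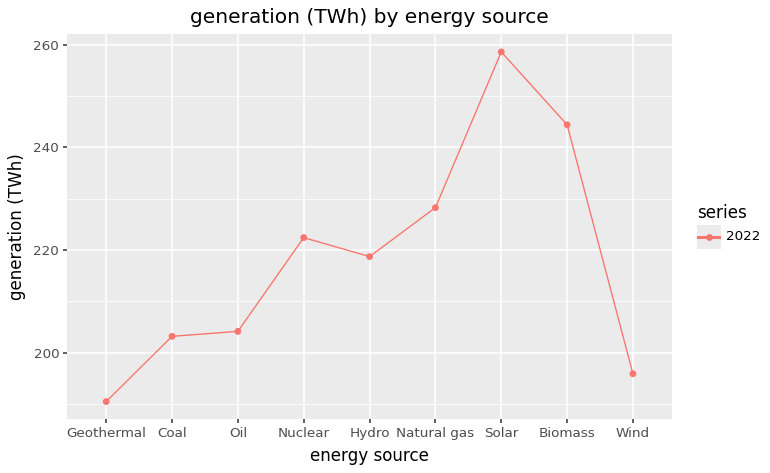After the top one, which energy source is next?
Biomass

Top 3: Solar ≈ 260, Biomass ≈ 240, Natural gas ≈ 230.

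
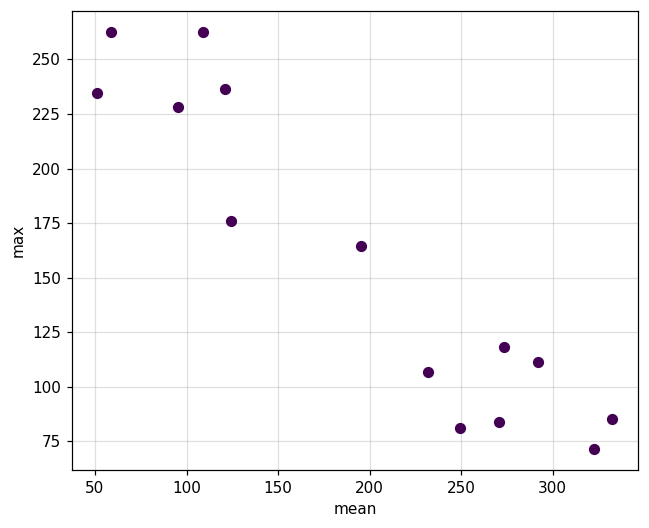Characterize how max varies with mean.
negative, strong

Points are negatively correlated; strong (|r| ≈ 0.9).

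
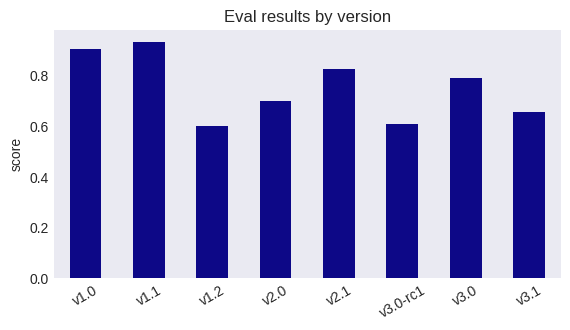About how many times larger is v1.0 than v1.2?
≈ 1.5×

v1.0 ≈ 0.9, v1.2 ≈ 0.6; 0.9/0.6 ≈ 1.5.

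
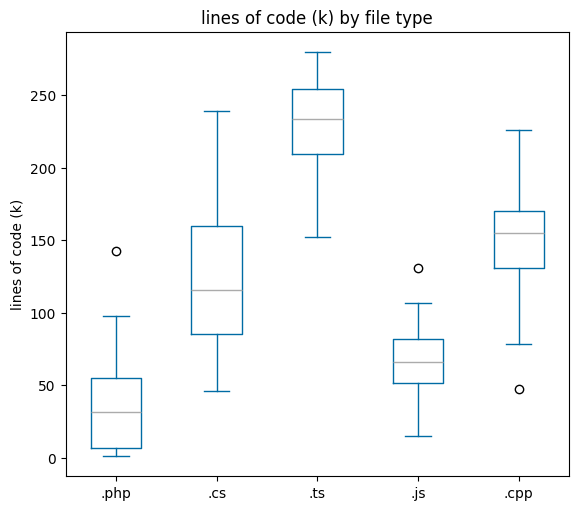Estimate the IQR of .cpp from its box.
≈ 40

Q3 ≈ 180, Q1 ≈ 140; IQR ≈ 40.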